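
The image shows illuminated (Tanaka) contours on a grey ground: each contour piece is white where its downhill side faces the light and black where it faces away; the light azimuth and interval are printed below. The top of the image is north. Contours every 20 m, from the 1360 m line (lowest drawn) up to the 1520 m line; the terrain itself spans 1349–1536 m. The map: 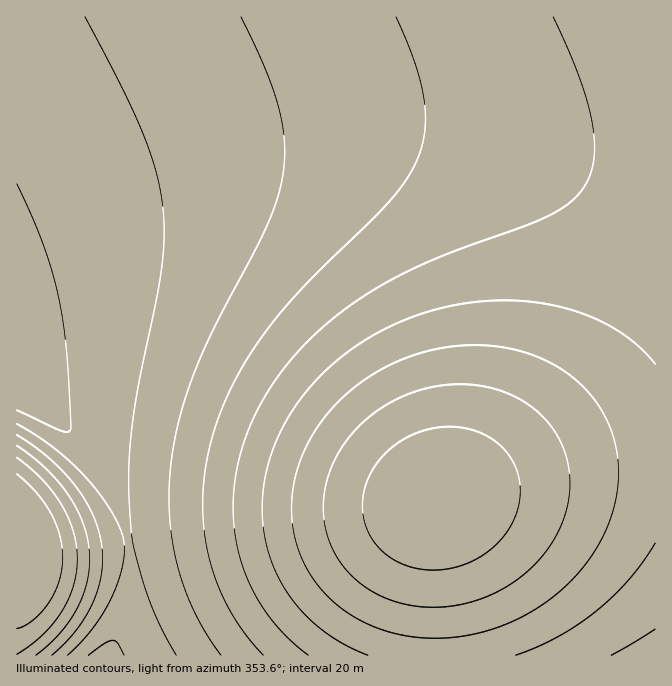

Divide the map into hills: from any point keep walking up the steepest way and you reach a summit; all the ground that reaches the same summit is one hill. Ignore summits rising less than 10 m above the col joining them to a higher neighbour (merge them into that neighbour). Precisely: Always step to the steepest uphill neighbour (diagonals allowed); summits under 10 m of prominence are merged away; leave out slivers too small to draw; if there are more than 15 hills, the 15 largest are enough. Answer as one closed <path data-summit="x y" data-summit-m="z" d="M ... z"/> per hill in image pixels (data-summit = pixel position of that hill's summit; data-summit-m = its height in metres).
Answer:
<path data-summit="438 500" data-summit-m="1536" d="M655 16l-639 1 0 375 36 22 29 28 23 31 14 27 11 44 2 34-7 40-16 38 548-1z"/><path data-summit="38 537" data-summit-m="1473" d="M18 393l-2 0 0 262 91 1 11-19 6-19 7-40-2-34-11-44-14-27-23-31-29-28z"/>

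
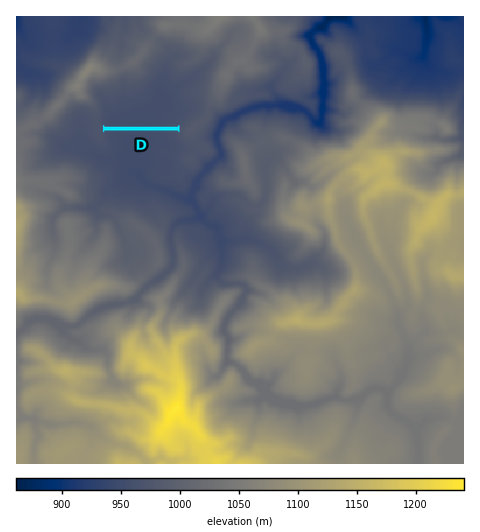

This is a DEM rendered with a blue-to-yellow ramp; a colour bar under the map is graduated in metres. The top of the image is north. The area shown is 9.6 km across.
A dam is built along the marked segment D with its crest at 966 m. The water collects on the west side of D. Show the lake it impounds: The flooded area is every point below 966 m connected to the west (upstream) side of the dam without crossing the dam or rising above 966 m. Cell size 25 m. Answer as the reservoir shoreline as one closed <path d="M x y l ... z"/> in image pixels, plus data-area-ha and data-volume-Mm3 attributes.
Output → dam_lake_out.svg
<path d="M166 71l-5 1-10 10-5 9-7 4-12 4-7-1-7 7-8-3-1 6 0 18 72 1 13-16 0-3-8-10 0-8 5-8-13 0-3-2-4-9z" data-area-ha="136" data-volume-Mm3="6.62"/>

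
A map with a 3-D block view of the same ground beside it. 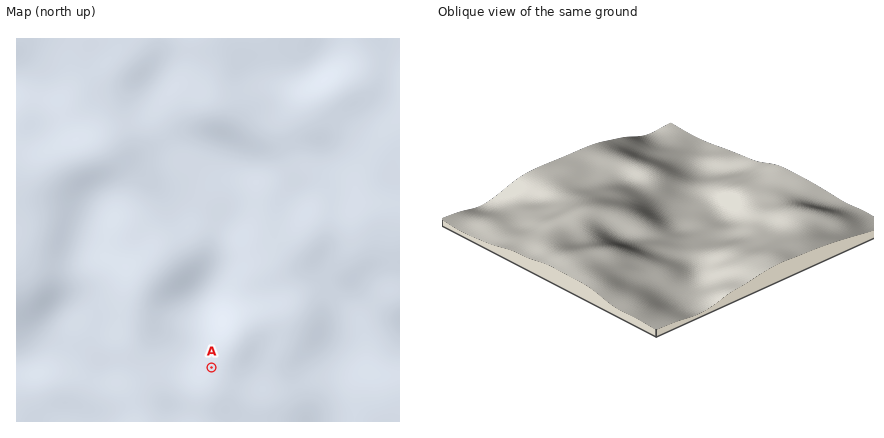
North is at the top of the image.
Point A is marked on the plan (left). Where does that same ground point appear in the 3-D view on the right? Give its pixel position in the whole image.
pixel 582 249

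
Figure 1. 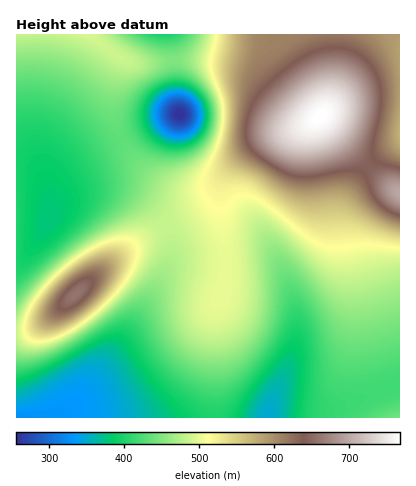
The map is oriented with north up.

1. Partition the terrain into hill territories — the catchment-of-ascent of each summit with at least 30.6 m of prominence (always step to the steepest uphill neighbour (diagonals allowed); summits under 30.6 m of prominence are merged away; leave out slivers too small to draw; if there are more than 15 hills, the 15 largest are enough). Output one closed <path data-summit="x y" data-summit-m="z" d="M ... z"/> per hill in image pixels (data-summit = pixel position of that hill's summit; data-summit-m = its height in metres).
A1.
<path data-summit="320 116" data-summit-m="767" d="M400 34l-230 0 3 18 2 40 4 20-1 3-54 21-54 30-15 14-3 6-2 14-4-18-6-10-10-7-14-1 0 91 8-1 11-10 15-26 2-14 0 7 6-8 12-7 32-7 20 2 24 12 18 19 7 18-2 22-19 36-47 70-24 32-19 18 340 0 0-33-24 7-46 18-14 1-26-4-14 0-6 3 21-52 7-24 10-8 24-12 11-14 3-12 0-24-5-32 0-16 4-16 20-30 15-15 20-13z"/><path data-summit="76 294" data-summit-m="659" d="M108 189l-22 2-24 9-8 8-8 18-14 22-8 6-8 2 0 162 44 0 19-18 53-74 35-60 4-12 0-14-3-10-9-14-21-19-16-6z"/><path data-summit="88 34" data-summit-m="492" d="M168 34l-152 0 0 128 14 3 10 7 6 10 4 18 2-14 3-6 15-14 54-30 55-22-4-22-2-40z"/><path data-summit="400 192" data-summit-m="698" d="M400 143l-20 12-15 15-20 30-4 16 0 16 5 32 0 24-3 12-11 14-24 12-10 8-7 24-20 46-1 6 6-3 40 4 14-1 70-26z"/>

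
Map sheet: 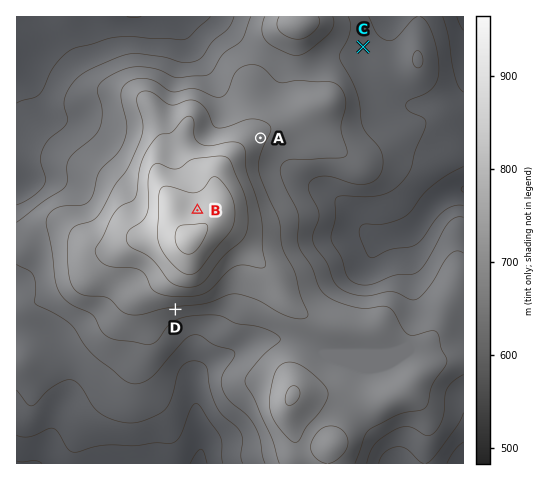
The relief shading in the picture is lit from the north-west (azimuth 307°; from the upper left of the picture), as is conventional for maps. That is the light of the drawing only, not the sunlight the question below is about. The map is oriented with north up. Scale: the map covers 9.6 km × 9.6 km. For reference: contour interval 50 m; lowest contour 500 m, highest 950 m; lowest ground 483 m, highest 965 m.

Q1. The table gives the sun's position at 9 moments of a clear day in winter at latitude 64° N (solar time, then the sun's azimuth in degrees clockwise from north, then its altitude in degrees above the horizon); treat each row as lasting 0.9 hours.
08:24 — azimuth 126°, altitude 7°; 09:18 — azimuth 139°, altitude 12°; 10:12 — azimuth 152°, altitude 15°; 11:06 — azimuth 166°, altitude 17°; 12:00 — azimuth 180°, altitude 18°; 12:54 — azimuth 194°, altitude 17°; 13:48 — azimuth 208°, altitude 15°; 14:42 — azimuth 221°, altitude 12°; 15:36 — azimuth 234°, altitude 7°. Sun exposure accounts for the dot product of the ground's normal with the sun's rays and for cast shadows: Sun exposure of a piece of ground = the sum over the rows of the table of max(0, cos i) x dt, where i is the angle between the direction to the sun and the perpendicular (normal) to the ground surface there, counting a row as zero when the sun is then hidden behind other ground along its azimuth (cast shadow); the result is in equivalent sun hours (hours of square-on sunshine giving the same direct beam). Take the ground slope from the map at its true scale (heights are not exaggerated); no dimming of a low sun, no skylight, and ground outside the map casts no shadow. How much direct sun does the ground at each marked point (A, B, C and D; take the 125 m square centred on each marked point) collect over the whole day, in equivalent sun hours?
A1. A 1.9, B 1.4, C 1.8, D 3.1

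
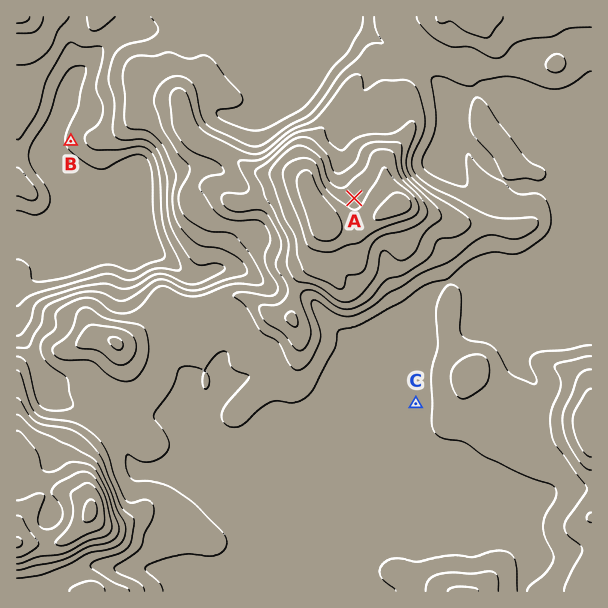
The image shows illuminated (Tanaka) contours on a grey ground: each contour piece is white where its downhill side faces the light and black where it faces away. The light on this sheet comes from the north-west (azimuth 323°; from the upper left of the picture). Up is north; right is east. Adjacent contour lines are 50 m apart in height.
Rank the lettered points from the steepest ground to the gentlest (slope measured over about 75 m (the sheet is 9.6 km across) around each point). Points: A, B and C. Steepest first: B A C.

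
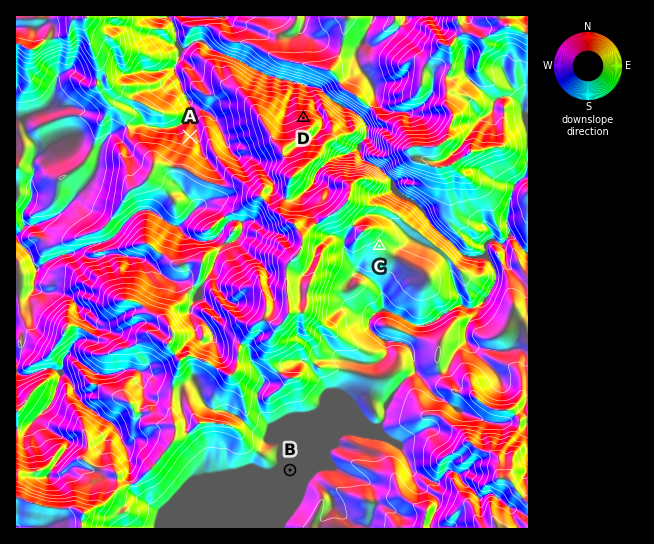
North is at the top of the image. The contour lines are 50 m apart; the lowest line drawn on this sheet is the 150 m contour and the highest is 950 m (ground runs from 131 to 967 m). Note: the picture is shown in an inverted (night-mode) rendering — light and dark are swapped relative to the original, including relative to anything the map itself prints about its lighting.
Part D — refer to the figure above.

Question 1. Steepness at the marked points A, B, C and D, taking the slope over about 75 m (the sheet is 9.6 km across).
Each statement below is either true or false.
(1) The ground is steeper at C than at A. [false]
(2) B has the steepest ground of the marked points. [false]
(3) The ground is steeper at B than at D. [false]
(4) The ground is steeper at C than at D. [false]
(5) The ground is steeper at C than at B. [true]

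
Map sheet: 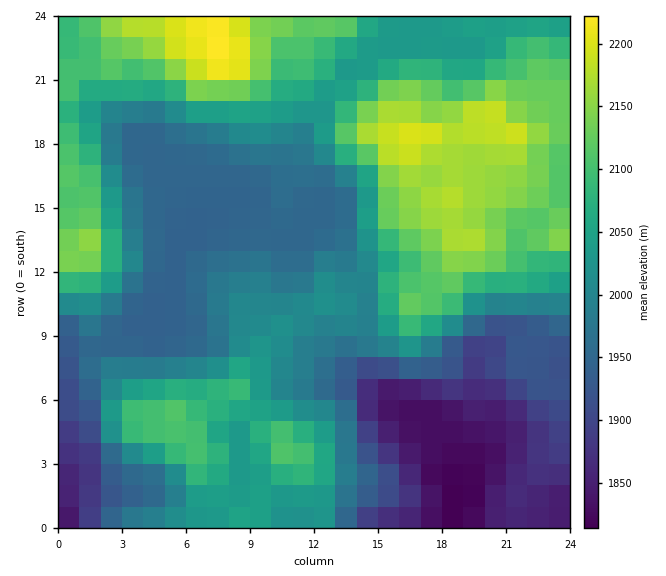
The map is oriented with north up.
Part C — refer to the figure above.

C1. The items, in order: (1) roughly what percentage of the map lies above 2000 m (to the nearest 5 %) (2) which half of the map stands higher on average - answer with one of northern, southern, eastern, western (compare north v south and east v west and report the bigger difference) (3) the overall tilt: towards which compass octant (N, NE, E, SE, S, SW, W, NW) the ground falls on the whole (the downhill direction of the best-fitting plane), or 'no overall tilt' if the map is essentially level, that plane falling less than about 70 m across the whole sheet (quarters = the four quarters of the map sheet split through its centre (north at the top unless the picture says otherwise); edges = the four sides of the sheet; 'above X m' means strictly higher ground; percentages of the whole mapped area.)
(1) Roughly 55 % of the ground is higher than 2000 m.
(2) Taken as a whole, the northern half is higher than the southern.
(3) Overall the map slopes down towards the south.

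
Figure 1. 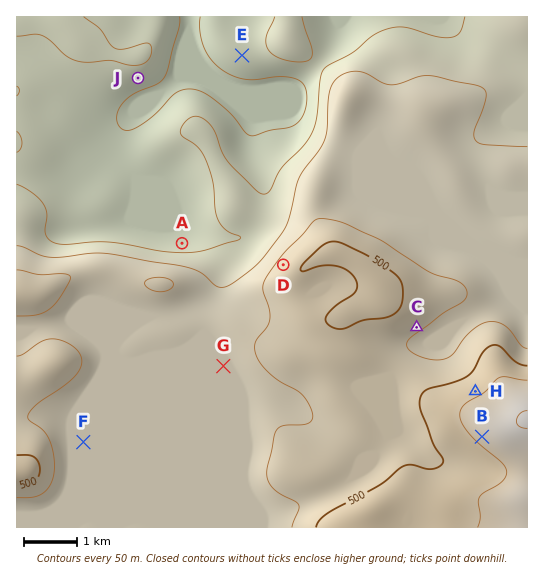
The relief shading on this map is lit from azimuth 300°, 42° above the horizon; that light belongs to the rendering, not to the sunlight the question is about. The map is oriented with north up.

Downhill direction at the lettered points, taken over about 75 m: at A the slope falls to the N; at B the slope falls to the SW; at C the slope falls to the SE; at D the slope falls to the NW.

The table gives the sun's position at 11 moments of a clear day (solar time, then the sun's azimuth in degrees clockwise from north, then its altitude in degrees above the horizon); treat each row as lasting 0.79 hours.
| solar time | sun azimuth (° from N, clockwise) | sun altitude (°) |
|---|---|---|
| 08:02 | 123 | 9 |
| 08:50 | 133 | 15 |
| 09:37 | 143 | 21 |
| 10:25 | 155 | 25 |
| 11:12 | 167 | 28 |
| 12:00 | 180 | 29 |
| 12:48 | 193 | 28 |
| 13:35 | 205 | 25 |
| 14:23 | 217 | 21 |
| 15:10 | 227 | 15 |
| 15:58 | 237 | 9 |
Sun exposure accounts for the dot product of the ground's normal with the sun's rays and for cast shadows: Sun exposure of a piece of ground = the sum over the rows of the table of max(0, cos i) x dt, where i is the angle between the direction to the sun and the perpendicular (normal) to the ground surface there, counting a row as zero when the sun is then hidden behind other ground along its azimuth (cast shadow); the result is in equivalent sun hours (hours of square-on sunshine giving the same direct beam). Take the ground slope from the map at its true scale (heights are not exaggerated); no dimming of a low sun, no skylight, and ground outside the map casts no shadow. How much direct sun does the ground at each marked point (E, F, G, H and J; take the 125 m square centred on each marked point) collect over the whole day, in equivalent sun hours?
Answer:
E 3.1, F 3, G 3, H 2.4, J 3.7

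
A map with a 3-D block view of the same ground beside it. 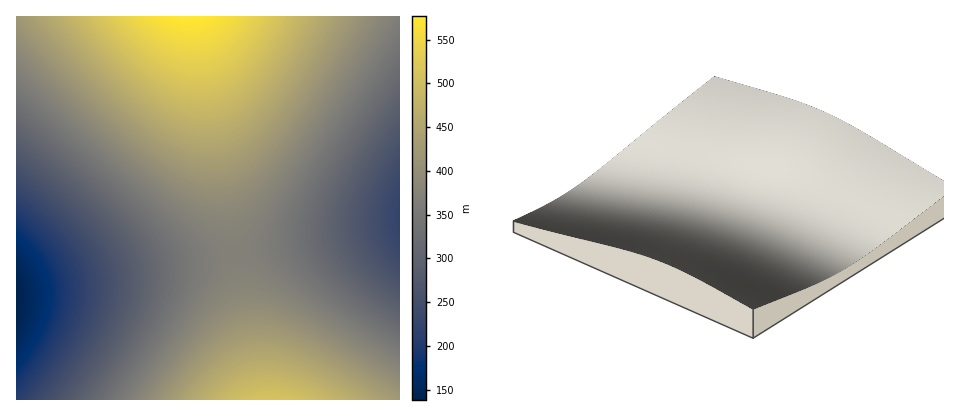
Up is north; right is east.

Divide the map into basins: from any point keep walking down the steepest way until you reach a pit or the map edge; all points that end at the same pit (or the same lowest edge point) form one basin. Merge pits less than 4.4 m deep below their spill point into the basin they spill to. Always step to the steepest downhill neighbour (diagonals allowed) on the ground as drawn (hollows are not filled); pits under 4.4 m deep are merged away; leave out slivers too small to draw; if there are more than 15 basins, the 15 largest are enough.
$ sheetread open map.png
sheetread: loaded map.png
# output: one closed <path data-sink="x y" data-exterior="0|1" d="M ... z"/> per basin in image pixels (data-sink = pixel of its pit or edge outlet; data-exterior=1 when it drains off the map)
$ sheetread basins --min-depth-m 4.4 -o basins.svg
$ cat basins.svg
<path data-sink="16 300" data-exterior="1" d="M194 16l-178 0 0 384 244 0z"/><path data-sink="400 216" data-exterior="1" d="M400 16l-205 0 65 384 140 0z"/>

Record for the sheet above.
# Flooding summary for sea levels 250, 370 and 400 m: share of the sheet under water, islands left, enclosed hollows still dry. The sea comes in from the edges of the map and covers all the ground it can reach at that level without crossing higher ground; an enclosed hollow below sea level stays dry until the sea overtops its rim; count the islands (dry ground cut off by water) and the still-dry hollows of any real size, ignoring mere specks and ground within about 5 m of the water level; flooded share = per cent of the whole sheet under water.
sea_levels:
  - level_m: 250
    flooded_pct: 11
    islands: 0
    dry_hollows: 0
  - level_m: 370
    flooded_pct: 49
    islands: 0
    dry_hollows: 0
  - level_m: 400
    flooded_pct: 63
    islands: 0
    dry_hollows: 0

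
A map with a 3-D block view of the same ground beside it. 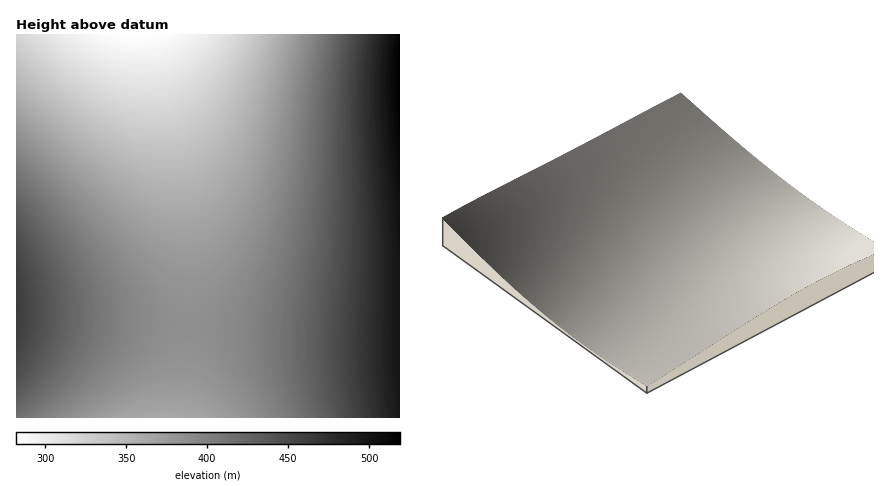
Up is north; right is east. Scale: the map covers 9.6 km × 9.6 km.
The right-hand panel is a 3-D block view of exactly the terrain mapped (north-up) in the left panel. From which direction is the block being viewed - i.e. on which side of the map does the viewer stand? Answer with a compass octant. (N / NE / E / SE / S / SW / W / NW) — NW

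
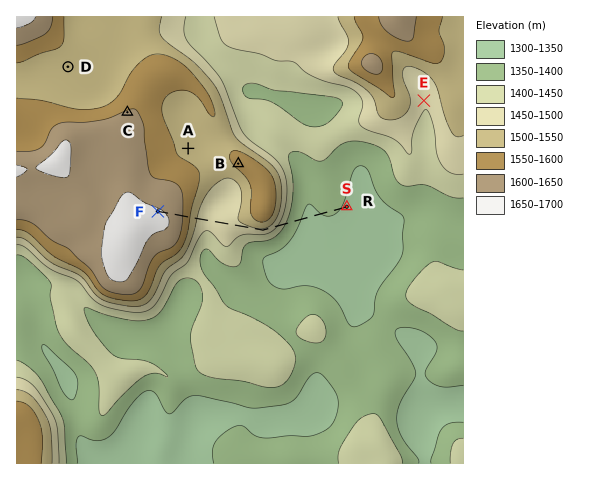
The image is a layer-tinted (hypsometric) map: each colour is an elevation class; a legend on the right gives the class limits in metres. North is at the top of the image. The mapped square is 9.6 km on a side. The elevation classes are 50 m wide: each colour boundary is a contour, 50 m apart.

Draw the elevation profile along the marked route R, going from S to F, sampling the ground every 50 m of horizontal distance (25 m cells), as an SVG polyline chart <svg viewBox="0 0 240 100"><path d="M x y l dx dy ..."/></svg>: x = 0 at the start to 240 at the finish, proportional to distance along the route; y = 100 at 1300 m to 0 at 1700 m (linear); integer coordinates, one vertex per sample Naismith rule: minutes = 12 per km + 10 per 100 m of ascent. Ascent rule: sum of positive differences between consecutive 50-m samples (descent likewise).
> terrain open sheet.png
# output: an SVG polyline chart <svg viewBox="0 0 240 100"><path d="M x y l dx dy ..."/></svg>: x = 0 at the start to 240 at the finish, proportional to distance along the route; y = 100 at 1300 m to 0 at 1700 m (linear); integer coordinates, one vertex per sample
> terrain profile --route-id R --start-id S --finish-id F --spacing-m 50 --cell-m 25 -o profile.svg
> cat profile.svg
<svg viewBox="0 0 240 100"><path d="M0 88l3 0 3 0 3-1 3 0 2 0 3 0 3 0 3 0 3 0 3 0 3 0 3 1 3 0 2 0 3 0 3 0 3 0 3 0 3 0 3 0 3-1 3-1 2-1 3-2 3-2 3-2 3-3 3-3 3-4 3-4 3-3 2-3 3-3 3-2 3-1 3-1 3 1 3-1 3-1 3 0 2 0 3 1 3 0 3 0 3 0 3 1 3 0 3-1 3 0 2 0 3 0 3 0 3 0 3 1 3 1 3 0 3 2 3 1 2 1 3 0 3 1 3-1 3-1 3-1 3-3 3-3 3-4 2-4 3-4 3-5 3-4 3-3 3-3 3-3 3-2 3-2 2-1 3-1 3-1 3-1 3 0 3 0 3-1"/></svg>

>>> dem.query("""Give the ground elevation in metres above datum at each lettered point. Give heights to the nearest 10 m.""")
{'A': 1530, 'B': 1570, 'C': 1600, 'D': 1530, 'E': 1460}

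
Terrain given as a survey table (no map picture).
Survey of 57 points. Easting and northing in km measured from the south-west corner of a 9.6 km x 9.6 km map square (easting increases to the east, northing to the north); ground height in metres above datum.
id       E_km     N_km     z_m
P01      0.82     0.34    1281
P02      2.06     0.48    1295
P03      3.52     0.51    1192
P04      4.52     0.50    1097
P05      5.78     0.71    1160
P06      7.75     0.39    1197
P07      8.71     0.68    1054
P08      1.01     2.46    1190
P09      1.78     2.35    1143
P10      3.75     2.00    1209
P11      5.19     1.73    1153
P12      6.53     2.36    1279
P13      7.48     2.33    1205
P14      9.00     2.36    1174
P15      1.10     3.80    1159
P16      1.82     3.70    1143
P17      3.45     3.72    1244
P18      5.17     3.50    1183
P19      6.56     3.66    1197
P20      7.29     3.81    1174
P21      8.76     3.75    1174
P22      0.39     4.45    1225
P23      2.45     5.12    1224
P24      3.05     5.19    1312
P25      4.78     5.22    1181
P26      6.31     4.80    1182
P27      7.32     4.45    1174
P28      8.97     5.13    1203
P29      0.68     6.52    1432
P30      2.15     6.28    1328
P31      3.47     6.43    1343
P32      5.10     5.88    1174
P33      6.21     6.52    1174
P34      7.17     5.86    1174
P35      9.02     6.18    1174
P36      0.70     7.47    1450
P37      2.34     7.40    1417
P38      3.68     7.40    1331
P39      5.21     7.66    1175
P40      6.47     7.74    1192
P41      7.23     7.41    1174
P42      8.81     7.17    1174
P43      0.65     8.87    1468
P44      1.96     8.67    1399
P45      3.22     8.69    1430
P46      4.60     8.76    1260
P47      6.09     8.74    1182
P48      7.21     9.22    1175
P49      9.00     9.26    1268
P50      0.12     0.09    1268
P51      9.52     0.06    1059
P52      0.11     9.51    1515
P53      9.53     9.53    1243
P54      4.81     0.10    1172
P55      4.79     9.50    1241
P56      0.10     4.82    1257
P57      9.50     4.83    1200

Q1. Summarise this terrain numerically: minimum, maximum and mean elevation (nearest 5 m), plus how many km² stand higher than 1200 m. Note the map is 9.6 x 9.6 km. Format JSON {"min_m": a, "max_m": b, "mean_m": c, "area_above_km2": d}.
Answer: {"min_m": 1045, "max_m": 1530, "mean_m": 1230, "area_above_km2": 43.6}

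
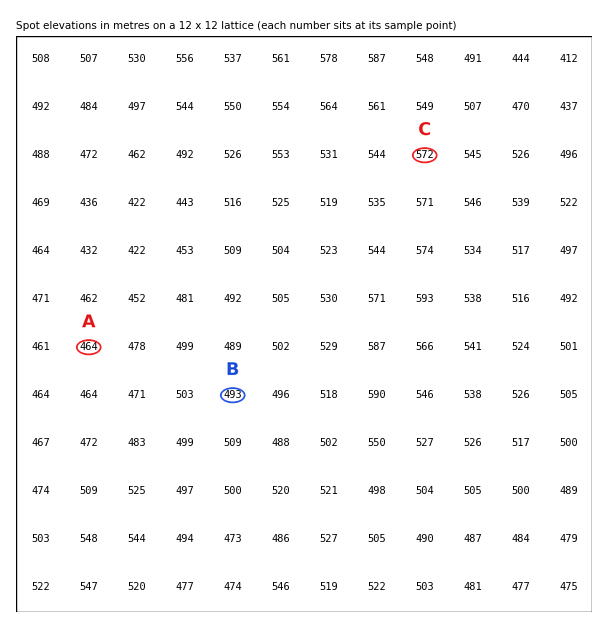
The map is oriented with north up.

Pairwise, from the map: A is below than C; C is above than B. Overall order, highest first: C B A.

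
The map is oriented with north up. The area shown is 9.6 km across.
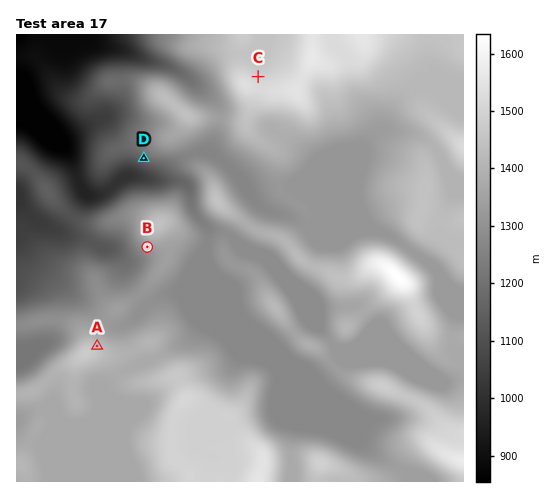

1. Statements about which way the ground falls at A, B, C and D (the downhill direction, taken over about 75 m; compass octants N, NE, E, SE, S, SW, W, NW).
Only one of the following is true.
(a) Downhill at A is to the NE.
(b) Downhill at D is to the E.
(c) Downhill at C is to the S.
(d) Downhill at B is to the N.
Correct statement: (a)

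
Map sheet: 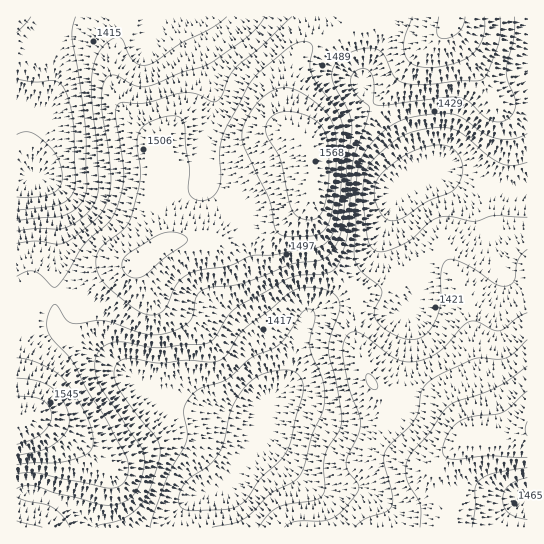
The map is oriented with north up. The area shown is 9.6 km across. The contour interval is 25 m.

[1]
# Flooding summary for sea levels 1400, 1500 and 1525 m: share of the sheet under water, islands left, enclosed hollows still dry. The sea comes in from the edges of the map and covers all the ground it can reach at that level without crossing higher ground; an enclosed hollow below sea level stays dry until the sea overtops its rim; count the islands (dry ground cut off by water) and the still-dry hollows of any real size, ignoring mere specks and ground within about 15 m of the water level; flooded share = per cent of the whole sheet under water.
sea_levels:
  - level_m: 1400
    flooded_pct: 18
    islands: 0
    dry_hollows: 0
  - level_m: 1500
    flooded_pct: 79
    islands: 1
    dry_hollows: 0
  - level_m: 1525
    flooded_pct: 93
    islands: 1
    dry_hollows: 0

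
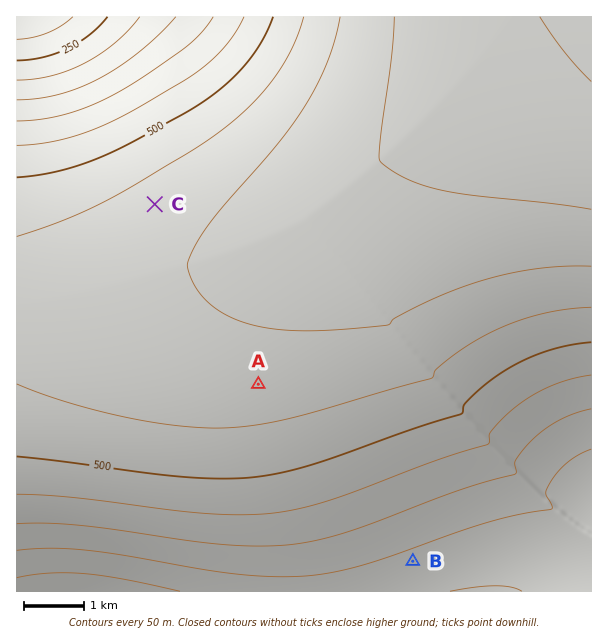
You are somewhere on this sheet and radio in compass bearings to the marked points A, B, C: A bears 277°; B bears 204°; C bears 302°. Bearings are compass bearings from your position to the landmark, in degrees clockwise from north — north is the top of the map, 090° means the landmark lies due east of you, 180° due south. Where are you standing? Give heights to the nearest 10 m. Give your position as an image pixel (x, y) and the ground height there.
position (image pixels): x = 481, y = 410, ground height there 480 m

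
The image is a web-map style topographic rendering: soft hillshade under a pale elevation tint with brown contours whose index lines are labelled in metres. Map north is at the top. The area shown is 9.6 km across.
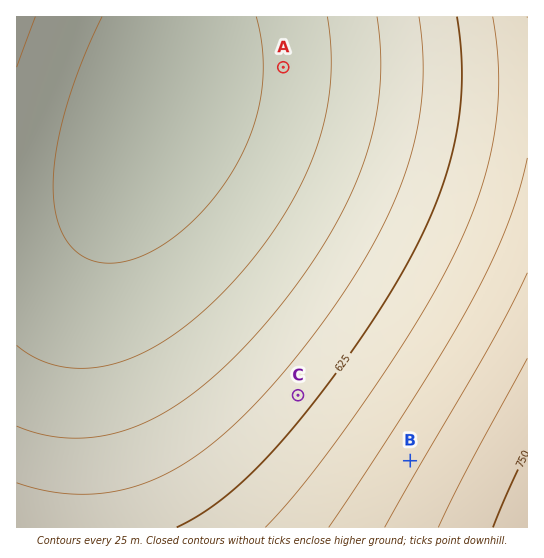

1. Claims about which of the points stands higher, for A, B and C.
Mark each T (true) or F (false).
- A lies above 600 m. F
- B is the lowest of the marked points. F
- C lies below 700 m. T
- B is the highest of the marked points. T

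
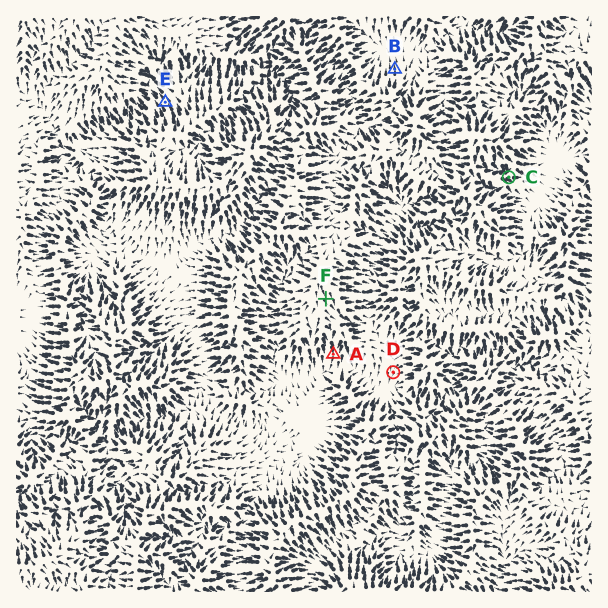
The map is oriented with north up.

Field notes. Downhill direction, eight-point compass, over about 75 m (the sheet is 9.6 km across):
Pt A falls S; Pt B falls N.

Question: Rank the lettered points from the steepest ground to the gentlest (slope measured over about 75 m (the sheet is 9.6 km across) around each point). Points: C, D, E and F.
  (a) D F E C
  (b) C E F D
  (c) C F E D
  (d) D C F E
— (b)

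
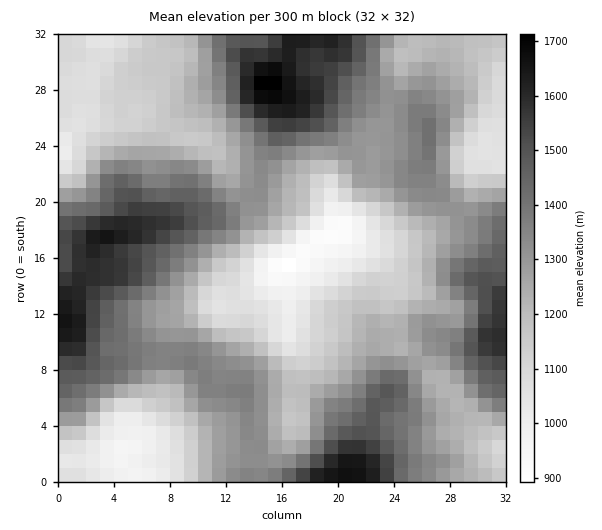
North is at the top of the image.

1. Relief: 880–1730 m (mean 1280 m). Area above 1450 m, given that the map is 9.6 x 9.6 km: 17.5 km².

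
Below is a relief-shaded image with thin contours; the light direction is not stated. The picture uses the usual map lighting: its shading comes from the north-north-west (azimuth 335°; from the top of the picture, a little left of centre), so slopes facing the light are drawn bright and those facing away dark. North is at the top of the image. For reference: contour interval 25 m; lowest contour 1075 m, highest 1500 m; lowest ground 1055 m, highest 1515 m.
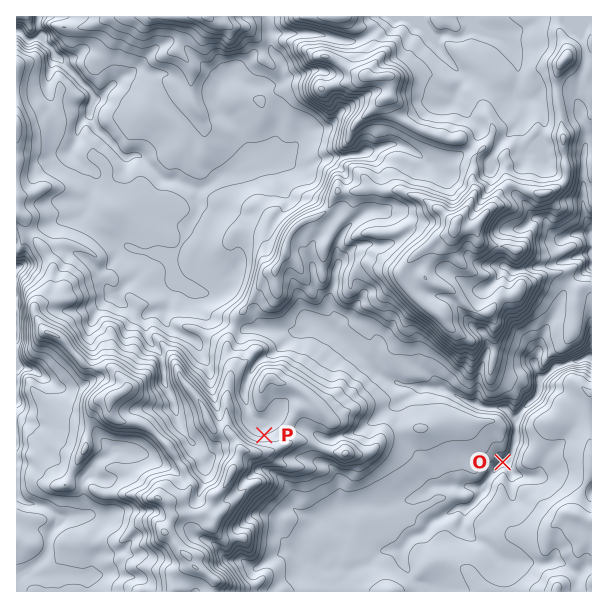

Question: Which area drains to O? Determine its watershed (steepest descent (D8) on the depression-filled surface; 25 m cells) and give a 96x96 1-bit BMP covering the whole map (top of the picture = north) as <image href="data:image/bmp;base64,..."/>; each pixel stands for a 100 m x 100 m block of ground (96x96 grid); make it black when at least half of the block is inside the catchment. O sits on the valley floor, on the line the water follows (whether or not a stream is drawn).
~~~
<image width="96" height="96" href="data:image/bmp;base64,Qk2+BAAAAAAAAD4AAAAoAAAAYAAAAGAAAAABAAEAAAAAAIAEAAATCwAAEwsAAAIAAAAAAAAA////AAAAAAAAAAAAf/////////8AAAAAf/////////8AAAAA//////////8AAAAB//////////8AAAAH//////////8AAAAH//////////8AAAAP//////////8AAAAf//////////8AAAA///////////8AAAB///////////8AAAB/////////4H8AAAA/////////wD8AAAA/////////wBwAAAAA////////gAAAAAAAf///////gAAAAAAAf///////gAAAAAAAP///////gAAAAAAAH///////gAAAAAAAH///////gAAAAAAAD///////gAAAAAAAD///////gAAAAAAAB///////gAAAAAAAB///////AAAAAAAABj/4H//+AAAAAAAAAAfAD//8AAAAAAAAAAAAB//4AAAAAAAAAAAAA//wAAAAAAAAAAAAAAfgAAAAAAAAAAAAAACAAAAAAAAAAAAAAAAAAAAAAAAAAAAAAAAAAAAAAAAAAAAAAAAAAAAAAAAAAAAAAAAAAAAAAAAAAAAAAAAAAAAAAAAAAAAAAAAAAAAAAAAAAAAAAAAAAAAAAAAAAAAAAAAAAAAAAAAAAAAAAAAAAAAAAAAAAAAAAAAAAAAAAAAAAAAAAAAAAAAAAAAAAAAAAAAAAAAAAAAAAAAAAAAAAAAAAAAAAAAAAAAAAAAAAAAAAAAAAAAAAAAAAAAAAAAAAAAAAAAAAAAAAAAAAAAAAAAAAAAAAAAAAAAAAAAAAAAAAAAAAAAAAAAAAAAAAAAAAAAAAAAAAAAAAAAAAAAAAAAAAAAAAAAAAAAAAAAAAAAAAAAAAAAAAAAAAAAAAAAAAAAAAAAAAAAAAAAAAAAAAAAAAAAAAAAAAAAAAAAAAAAAAAAAAAAAAAAAAAAAAAAAAAAAAAAAAAAAAAAAAAAAAAAAAAAAAAAAAAAAAAAAAAAAAAAAAAAAAAAAAAAAAAAAAAAAAAAAAAAAAAAAAAAAAAAAAAAAAAAAAAAAAAAAAAAAAAAAAAAAAAAAAAAAAAAAAAAAAAAAAAAAAAAAAAAAAAAAAAAAAAAAAAAAAAAAAAAAAAAAAAAAAAAAAAAAAAAAAAAAAAAAAAAAAAAAAAAAAAAAAAAAAAAAAAAAAAAAAAAAAAAAAAAAAAAAAAAAAAAAAAAAAAAAAAAAAAAAAAAAAAAAAAAAAAAAAAAAAAAAAAAAAAAAAAAAAAAAAAAAAAAAAAAAAAAAAAAAAAAAAAAAAAAAAAAAAAAAAAAAAAAAAAAAAAAAAAAAAAAAAAAAAAAAAAAAAAAAAAAAAAAAAAAAAAAAAAAAAAAAAAAAAAAAAAAAAAAAAAAAAAAAAAAAAAAAAAAAAAAAAAAAAAAAAAAAAAAAAAAAAAAAAAAAAAAAAAAAAAAAAAAAAAAAAAAAAAAAAAAAAAAAAAAAAAAAAAAAAAAAAAAAAAAAAAAAAAAAAAAAAAAAAAAAAAAAAAAAAAAAAAAAAAAAAAAAAAAAAAAAAAAAAAAAAAAAAAAAAAAAAAAAAAAAAAAAAAA="/>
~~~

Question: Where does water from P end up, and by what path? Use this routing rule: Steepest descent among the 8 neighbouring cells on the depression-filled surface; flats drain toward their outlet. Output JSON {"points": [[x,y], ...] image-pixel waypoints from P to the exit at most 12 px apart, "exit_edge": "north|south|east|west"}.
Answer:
{"points": [[264, 435], [260, 425], [249, 413], [246, 401], [245, 389], [249, 377], [255, 365], [267, 356], [279, 347], [291, 335], [303, 330], [315, 324], [327, 330], [339, 336], [351, 347], [363, 359], [375, 371], [387, 378], [399, 384], [411, 386], [423, 387], [435, 387], [447, 392], [459, 398], [471, 402], [483, 407], [495, 408], [506, 410], [518, 414], [530, 402], [537, 390], [543, 378], [555, 369], [567, 363], [579, 360], [591, 359]], "exit_edge": "east"}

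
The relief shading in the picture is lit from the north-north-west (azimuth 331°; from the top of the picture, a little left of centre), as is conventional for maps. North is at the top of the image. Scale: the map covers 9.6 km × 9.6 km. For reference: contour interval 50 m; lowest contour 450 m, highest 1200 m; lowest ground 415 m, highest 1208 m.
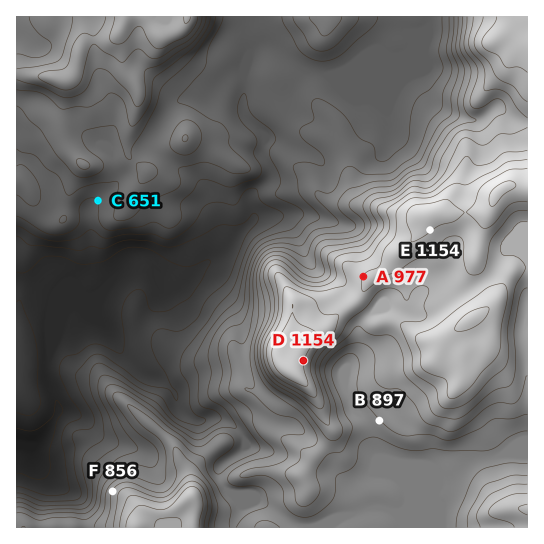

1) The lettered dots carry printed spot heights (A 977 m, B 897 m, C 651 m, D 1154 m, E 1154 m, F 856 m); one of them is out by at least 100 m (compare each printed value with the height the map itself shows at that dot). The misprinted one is A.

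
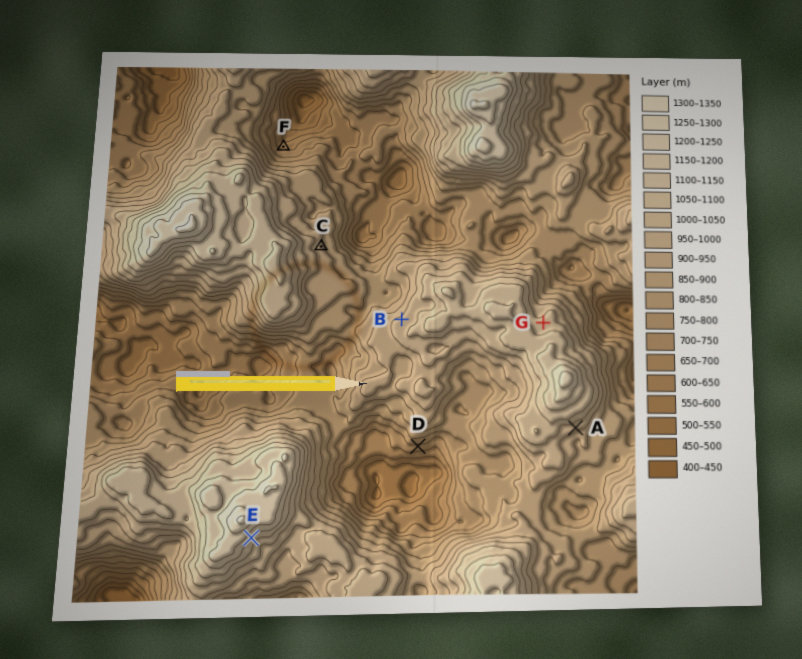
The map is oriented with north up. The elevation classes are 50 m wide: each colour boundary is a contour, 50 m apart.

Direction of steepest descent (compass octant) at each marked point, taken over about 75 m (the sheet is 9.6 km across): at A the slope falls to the SE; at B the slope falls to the NW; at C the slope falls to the E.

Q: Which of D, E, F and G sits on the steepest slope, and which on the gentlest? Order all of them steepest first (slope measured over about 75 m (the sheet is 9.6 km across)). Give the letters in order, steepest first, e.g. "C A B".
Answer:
E D F G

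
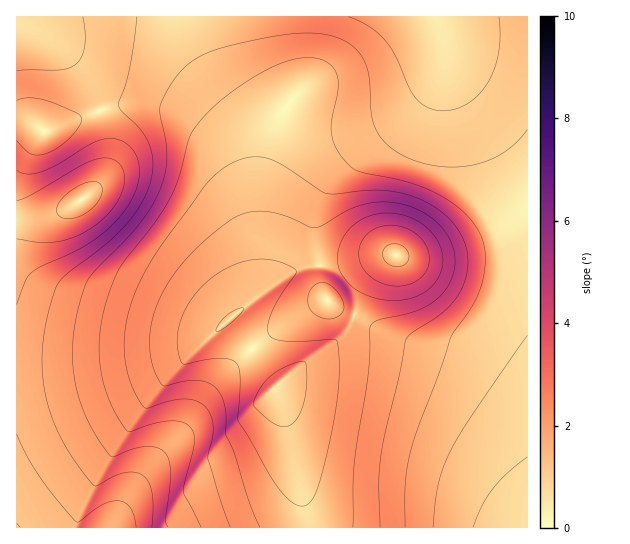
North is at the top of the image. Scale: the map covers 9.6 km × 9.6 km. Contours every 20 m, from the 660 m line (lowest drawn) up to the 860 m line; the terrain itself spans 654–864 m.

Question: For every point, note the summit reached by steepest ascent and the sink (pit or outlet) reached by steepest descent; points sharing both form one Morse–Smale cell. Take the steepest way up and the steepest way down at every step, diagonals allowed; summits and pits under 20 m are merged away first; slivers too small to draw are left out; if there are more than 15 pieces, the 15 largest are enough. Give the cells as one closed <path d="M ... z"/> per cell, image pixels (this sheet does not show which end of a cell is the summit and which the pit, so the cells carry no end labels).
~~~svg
<path d="M145 103l-27 2-18 6 7 28 0 24-6 16-14 17-13 9-21 10-37 4 0 148 30 1 52-4 95-15 8-4 28-24 50 63 31-25 27-18 12-14 4-12-12-4-16-13-5-13-2-20-13 2-11 4-41 28 4-6-2-51-15-59-12-26-23-26-18-14-17-9z"/><path d="M229 321l-28 24-8 4-95 15-81 4-1 159 290 1-1-18-16-77-14-44 4-6z"/><path d="M355 316l-8 15-10 10-38 26-24 22 14 44 16 77 2 17 220 1 1-125-18-18-25-17-26-12-69-20z"/><path d="M527 16l-94 1 4 6 4 16 0 20-2 12-11 22-27 28-50 36-19 20-13 22-4 15-2 19 6 32 15 0 48-10 33 1 16-3 39-12 43-20 15-3z"/><path d="M433 16l-232 1 2 16 8 24 14 26 31 40 4 12-3 38 0 46 4 34-2 43 35-25 25-6-6-39 3-19 9-21 26-29 50-36 27-28 11-22 2-12-1-26z"/><path d="M527 219l-14 2-30 15-41 15-27 5-22 0-17 15-13 19-8 25 35 21 69 20 26 12 25 17 17 18z"/><path d="M201 16l-184 0-1 9 31 14 25 20 15 20 14 32 17-6 23-2 21 2 25 12 34 30 18 32 13 51 5 35 0 32 3-7 1-20-4-51 3-84-4-12-31-40-14-26-8-24z"/><path d="M99 111l-54 21-18-11-11 0 1 98 16 0 24-6 17-8 22-18 7-10 4-14 0-24z"/><path d="M19 25l-3 1 0 93 11 2 18 11 54-21-12-32-15-20-25-20z"/><path d="M394 255l-21 1-39 9-15 0 0 13 6 20 16 13 13 5 9-26 13-19z"/>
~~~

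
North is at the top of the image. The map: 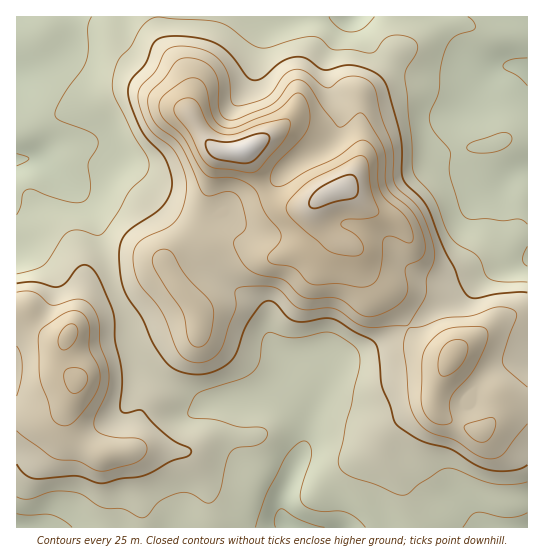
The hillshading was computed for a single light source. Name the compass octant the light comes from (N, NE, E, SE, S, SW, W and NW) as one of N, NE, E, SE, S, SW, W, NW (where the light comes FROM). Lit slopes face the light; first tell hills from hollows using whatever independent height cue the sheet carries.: NW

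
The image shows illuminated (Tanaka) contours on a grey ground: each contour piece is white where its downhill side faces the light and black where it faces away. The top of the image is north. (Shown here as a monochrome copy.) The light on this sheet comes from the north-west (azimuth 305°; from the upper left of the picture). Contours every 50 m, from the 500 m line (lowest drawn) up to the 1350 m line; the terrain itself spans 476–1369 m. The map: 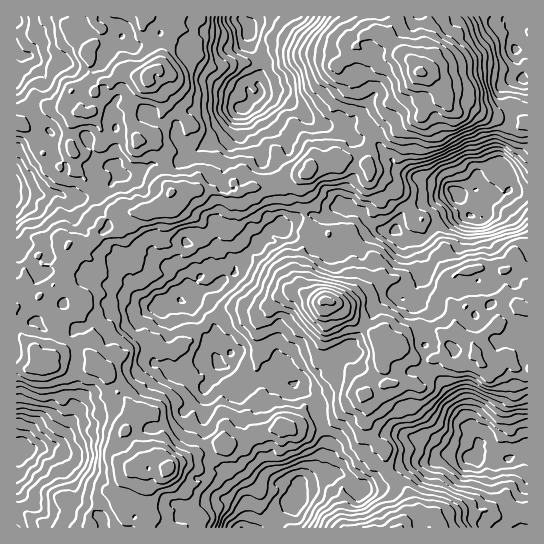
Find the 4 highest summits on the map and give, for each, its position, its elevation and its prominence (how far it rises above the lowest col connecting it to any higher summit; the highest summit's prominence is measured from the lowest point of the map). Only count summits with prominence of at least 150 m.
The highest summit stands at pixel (419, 71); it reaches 1369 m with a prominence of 893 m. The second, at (323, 301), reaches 1310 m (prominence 431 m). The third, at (170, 467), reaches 1228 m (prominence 266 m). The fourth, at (147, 77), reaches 1177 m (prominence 208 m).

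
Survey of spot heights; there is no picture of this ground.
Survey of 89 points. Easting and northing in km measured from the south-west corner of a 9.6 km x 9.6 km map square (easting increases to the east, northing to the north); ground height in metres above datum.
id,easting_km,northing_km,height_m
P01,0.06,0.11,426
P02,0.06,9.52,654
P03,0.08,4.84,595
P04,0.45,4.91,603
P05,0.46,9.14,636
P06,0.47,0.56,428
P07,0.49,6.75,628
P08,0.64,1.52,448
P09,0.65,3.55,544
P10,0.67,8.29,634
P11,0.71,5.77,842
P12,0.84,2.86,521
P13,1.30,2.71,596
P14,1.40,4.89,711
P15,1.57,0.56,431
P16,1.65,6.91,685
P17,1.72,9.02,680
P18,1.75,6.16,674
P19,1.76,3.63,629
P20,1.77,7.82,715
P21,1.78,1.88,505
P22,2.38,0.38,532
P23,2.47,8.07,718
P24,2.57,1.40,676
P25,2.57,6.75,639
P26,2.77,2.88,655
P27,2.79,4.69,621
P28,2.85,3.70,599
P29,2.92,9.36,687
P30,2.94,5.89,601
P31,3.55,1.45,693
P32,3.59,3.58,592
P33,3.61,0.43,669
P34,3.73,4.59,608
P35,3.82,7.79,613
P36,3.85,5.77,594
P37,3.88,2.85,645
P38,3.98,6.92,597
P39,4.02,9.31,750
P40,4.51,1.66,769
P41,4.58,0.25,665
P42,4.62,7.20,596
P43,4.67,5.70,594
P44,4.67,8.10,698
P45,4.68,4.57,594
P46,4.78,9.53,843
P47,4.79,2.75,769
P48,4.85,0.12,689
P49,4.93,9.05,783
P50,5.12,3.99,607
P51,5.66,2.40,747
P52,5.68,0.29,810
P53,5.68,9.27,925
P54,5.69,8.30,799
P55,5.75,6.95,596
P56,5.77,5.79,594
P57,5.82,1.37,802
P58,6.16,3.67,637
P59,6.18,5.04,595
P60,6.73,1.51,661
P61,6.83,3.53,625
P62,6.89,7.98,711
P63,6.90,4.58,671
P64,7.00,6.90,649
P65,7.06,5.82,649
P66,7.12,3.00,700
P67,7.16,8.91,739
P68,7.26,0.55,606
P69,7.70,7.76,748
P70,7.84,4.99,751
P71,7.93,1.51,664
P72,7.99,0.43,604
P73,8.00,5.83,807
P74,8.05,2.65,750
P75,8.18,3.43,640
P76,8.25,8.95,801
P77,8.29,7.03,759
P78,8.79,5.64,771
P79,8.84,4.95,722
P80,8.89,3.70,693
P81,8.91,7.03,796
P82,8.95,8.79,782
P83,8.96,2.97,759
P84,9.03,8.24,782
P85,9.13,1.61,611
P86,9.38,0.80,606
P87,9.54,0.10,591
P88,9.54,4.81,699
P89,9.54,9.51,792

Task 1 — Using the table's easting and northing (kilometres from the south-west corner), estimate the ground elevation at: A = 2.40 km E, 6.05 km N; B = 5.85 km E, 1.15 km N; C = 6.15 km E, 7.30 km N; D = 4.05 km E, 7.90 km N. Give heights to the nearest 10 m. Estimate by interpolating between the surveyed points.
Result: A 620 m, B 810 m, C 610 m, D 620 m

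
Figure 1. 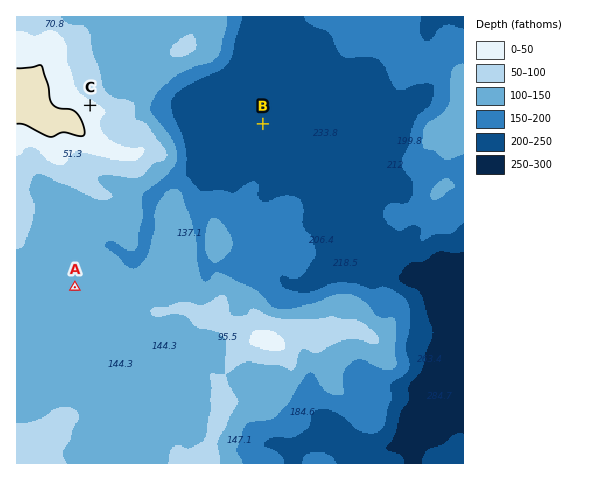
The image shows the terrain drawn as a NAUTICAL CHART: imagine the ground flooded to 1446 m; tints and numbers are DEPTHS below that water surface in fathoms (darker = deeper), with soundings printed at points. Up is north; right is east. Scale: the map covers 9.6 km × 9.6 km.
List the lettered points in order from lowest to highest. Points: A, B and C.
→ B A C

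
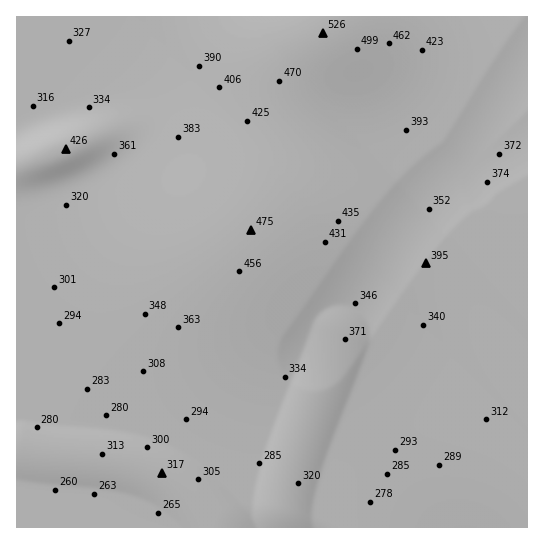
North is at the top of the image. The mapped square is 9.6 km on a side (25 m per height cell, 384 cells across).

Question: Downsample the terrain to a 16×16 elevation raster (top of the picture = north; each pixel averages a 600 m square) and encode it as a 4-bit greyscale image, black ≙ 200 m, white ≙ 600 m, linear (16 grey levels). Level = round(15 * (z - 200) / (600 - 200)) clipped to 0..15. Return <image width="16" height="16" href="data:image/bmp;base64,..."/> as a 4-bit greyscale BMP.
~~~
<image width="16" height="16" href="data:image/bmp;base64,Qk32AAAAAAAAAHYAAAAoAAAAEAAAABAAAAABAAQAAAAAAIAAAAATCwAAEwsAABAAAAAAAAAAAAAAABEREQAiIiIAMzMzAERERABVVVUAZmZmAHd3dwCIiIgAmZmZAKqqqgC7u7sAzMzMAN3d3QDu7u4A////ACIiNENDMzIjMzREM1MzMzNEREMzVDNERDMzNERVRERFMzREVVZURFYzRFVmZmVVZjRFZ3h2ZVZmRFZ4mZhmd2ZEVnmqqXd3Z0RWiaqpmGZ3VVZ5mpmYZnd4ZniZmYd2Z1Z2Z4mZh3d3RVVmiamYh3dVVWeKu7qId1VVZ5q8yph3"/>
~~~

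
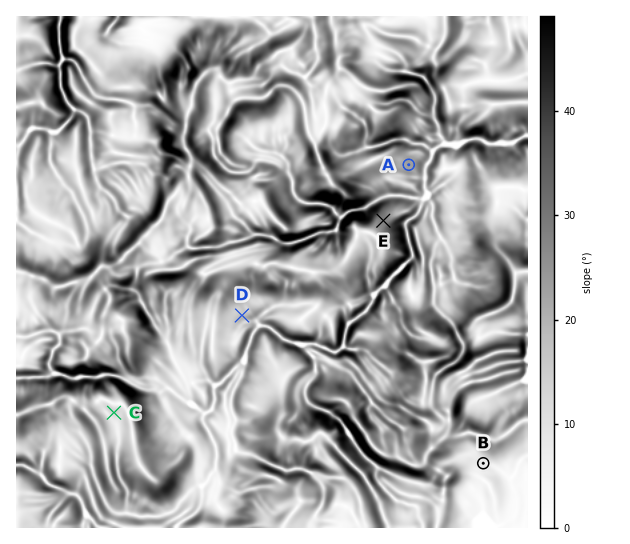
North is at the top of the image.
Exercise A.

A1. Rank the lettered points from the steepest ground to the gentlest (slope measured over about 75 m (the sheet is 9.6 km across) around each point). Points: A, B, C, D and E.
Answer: E A D C B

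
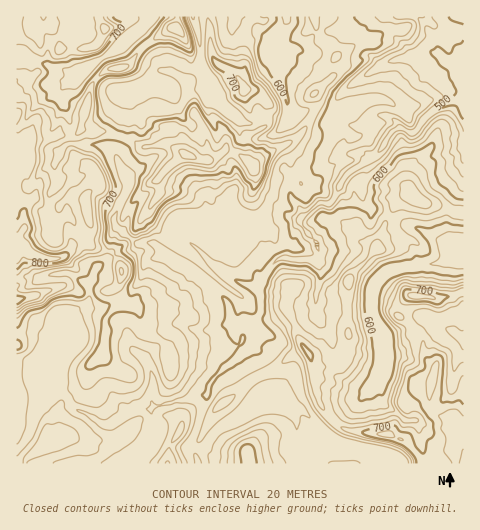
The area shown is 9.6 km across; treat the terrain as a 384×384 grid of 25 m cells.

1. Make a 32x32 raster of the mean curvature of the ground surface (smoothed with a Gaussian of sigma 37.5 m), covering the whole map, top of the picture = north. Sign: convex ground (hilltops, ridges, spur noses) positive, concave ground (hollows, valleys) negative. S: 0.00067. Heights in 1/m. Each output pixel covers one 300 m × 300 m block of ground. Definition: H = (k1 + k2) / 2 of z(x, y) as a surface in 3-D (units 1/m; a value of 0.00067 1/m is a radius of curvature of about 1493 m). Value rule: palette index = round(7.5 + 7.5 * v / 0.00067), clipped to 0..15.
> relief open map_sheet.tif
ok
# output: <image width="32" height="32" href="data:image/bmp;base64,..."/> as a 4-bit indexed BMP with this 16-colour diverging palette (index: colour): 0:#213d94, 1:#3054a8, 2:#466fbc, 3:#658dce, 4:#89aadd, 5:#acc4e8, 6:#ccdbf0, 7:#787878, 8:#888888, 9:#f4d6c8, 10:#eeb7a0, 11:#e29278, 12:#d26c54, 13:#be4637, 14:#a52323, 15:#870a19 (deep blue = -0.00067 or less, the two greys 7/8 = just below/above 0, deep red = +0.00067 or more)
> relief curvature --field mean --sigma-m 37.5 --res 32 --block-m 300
<image width="32" height="32" href="data:image/bmp;base64,Qk12AgAAAAAAAHYAAAAoAAAAIAAAACAAAAABAAQAAAAAAAACAAATCwAAEwsAABAAAAAAAAAAlD0hAKhUMAC8b0YAzo1lAN2qiQDoxKwA8NvMAHh4eACIiIgAyNb0AKC37gB4kuIAVGzSADdGvgAjI6UAGQqHAIhWZ2dmymZ42HdoiIdQuGlKuZmYhHk2eel3aWETf4h4hZmoSqVtWkRrmIVv//hlmYSZM5SFu7aVVXZm5EZUKqqIVqmGdVNS21d3T4RGL2tXiHaYaKOrZHimZ02GVjubZod2qHrCvIhHe5ZNeXY5upZVd222Y7mGdXZ6i3umRVvk5ndVtViZiHh4UvdapEiZZndnZsaJeFZ2lEmGXaQnxmdUNmmmiHe5h2WbdIpyn0Rm/SJkaLiJh2XRuYN6cqmr1mr+xso6h5ZsYcvCvWJ/655QAWY/V3dXhaOc1V+yNEZEr/8yP4Nkh3mJECF2ukVFVscIv5wVW3iZh7rydm65qmekSU0gxoaHZ5iYRoiXiGRVpVZvF68lVndohg+5s7VYbJlpm0J/dJh1l2mQCmSZvrlsGJvjdtplgah0zGV3mrZllmZpszv0RnTPJpmwt7qXZooovzVinK+U/xZ2ezOMmIWZM0I1vXy2i5nbd3ZmGpx1iorMu5Z3bFilCdd4qwgMl01np2RXuWmyN5GXZ3iFkve1grxHd1LzNKfxakqYq8cUh2ZPJ3d2gzr+VK9Smph5p6lnTUM2eMNMxCh35waYZnVGNDDv43VS+fFXd5rSJnd3e43vAdcj9WWid2WqeZVGd3xmVeEr36hVpkmodomppXmHpnfYgn8MZbuUp5d2Z5d4"/>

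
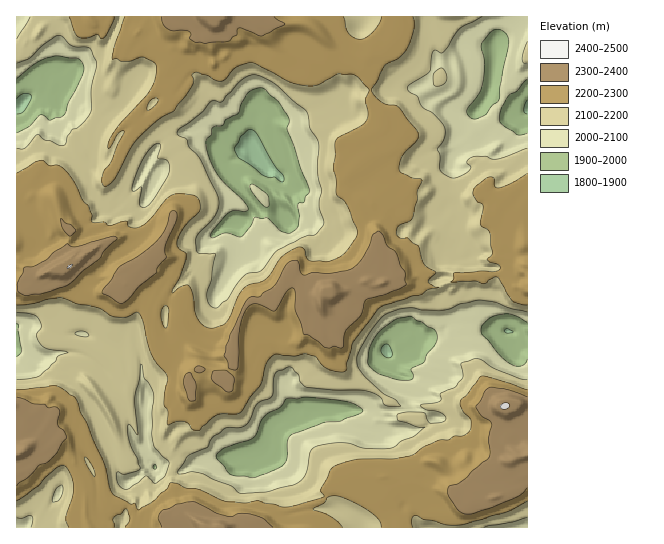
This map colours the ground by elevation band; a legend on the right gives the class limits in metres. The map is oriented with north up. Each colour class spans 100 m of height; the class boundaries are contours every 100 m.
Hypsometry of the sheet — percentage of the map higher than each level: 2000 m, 90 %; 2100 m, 72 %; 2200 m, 42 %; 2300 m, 10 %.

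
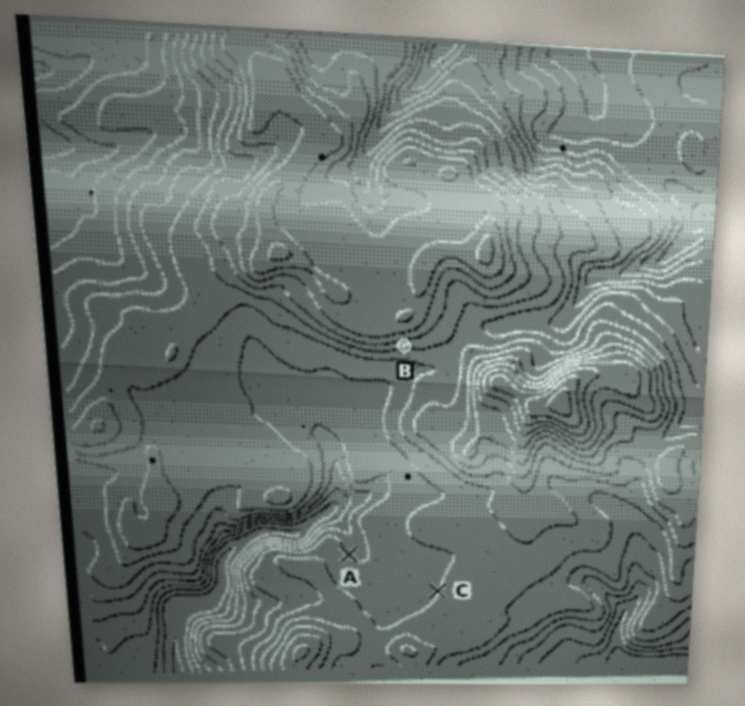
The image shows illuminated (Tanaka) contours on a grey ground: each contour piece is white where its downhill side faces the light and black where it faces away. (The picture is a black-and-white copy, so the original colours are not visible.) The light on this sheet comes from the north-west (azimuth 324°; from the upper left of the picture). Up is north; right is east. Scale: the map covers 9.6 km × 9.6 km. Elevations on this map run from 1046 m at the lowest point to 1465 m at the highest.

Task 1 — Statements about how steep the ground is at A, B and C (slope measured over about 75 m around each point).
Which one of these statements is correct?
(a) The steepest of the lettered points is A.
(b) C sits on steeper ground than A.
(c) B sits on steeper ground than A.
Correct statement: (c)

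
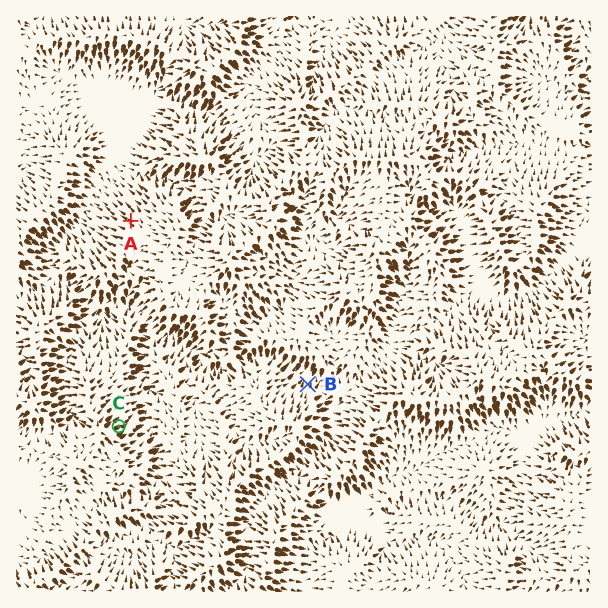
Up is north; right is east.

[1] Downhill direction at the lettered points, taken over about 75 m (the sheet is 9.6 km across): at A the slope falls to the NW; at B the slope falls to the N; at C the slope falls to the NE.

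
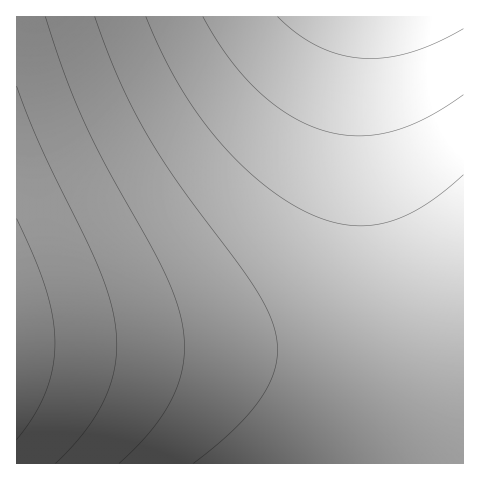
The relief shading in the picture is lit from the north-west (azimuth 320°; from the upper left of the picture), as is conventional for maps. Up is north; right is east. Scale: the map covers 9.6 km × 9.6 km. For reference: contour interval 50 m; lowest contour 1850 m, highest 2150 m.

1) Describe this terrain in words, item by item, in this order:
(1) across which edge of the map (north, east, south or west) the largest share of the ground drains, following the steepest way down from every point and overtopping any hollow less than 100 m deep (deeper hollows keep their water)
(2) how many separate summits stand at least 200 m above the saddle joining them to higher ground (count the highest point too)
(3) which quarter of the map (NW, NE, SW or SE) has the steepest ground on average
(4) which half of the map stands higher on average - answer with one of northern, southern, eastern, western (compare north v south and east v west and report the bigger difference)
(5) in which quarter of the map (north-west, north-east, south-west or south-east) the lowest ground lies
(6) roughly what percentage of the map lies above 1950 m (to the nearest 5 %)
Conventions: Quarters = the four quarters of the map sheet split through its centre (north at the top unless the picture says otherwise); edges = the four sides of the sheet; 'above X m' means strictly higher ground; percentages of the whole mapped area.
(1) Drainage is mainly to the north: more ground falls towards that edge than towards any other.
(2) There is 1 summit with 200 m or more of prominence.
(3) Slopes are steepest in the north-west quarter.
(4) On average the western half of the map is the higher ground.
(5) The lowest ground is in the north-east quarter.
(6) Ground above 1950 m makes up about 75 % of the sheet.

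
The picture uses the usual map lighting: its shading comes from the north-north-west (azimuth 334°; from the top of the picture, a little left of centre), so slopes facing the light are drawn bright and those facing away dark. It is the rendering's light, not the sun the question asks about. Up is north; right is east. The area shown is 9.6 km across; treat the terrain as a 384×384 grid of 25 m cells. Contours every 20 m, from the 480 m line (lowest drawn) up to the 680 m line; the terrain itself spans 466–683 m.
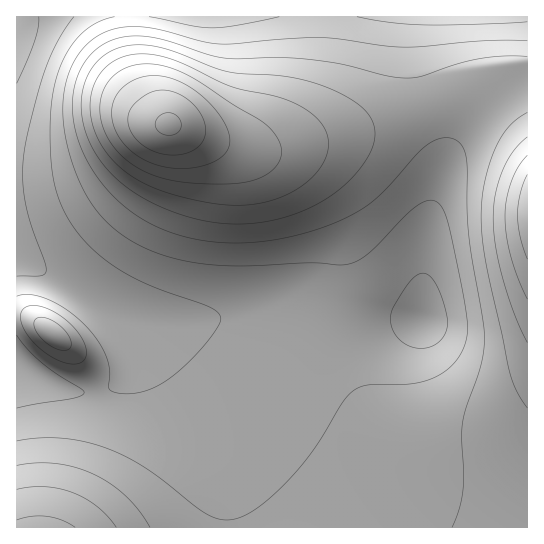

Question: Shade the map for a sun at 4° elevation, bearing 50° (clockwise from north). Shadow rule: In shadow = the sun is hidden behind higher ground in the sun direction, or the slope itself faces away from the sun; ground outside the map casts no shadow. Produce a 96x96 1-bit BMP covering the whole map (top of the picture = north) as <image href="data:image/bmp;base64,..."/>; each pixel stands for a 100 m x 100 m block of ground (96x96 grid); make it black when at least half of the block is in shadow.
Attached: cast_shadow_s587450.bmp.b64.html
<image width="96" height="96" href="data:image/bmp;base64,Qk2+BAAAAAAAAD4AAAAoAAAAYAAAAGAAAAABAAEAAAAAAIAEAAATCwAAEwsAAAIAAAAAAAAA////AAAAAAAAAAAAAAAAAAAAAAAAAAAAAAAAAAAAAAAAAAAAAAAAAAAAAAAAAAAAAAAAAAAAAAAAAAAAAAAAAAAAAAAAAAAAAAAAAAAAAAAAAAAAAAAAAAAAAAAAAAAAAAAAAAAAAAAAAAAAAAAAAAAAAAAAAAAAAAAAAAAAAAAAAAAAAAAAAAAAAAAAAAAAAAAAAAAAAAAAAAAAAAAAAAAAAAAAAAAAAAAAAAAAAAAAAAAAAAAAAAAAAAAAAAAAAAAAAAAAAAAAAAAAAAAAAAAAAAAAAAAAAAAAAAAAAAAAAAAAAAAAAAAAAAAAAAAAAAAAAAAAAAAAAAAAAAAAAAAAAAAAAAAAAAAAAAAAAAAAAAAAAAAAAAAAAAAAAAAAAAAAAAAAAAAAAAAAAAAAAAAAAAAAAAAAAAAAAAAAAAAAAAAAAAAAAAAAAAAAAAAAAAAAAAAAAAAAAAAAAAAAAAAAAAD/gAAAAAAAAAAAAAD/wAAAAAAAAAAAAAD/wAAAAAAAAAAAAAD/gAAAAAAAAAAAAAD/AAAAAAAAAAAAAAD+AAAAAAAAAAAAAAD8AAAAAAAAAAAAAAD4AAAAAAAAAAAAAADwAAAAAAAAAAAAAADAAAAAAAAAAAAAAACAAAAAAAAAAAAAAAAAAAAAAAAAAAAAAAAAAAAAAAAAAAAAAAAAAAAAAAAAAAAAAAAAAAAAAAAAAAAABgAAAAAAAAAAAAAAD4AAAAAAAAAAAAAAD+AAAAAAAAAAAAAAH/AAAAAAAAAAAAAAH/AAAAAAAAAAAAAAH/gAAAAAAAAAAAAAD/gAAAAAAAAAAAAAD/gAAAAAAAAAAAAAD/gAAAAAAAAAAAAAB/gAAAAAAAAAAAAAB/gAAAAAAAAAAAAAA/gAAAAAAAAAAAAAAfgAAAAAAAAAAAAAAPAAAAAAAAAAAAAAAHAA/gAAAAAAAAAAAAAD/+AAAAAAAAAAAAAH//wAAAAAAAAAAAAP//8AAAAAAAAAAAAP///AAAAAAAAAAAAP///gAAAAAAAAAAAf///wAAAAAAAAAAAf///4AAAAAAAAAAAf///4AAAAAAAAAAAf///wAAAAAAAAAAAf///wAAAAAAAAAAAf///gAAAAAAAAAAAP///AAAAAAAAAAAAP//+AAAAAAAAAAAAP//8AAAAAAAAAAAAP//wAAAAAAAAAAAAH//gAAAAAAAAAAAAH/+AAAAAAAAAAAAAH/8AAAAAAAAAAAAAD/4AAAAAAAAAAAAAD/4AAAAAAAAAAAAAB/wAAAAAAAAAAAAAB/gAAAAAAAAAAAAAA/AAAAAAAAAAAAAAAeAAAAAAAAAAAAAAAAAAAAAAAAAAAAAAAAAAAAAAAAAAAAAAAAAAAAAAAAAAAAAAAAAAAAAAAAAAAAAAAAAAAAAAAAAAAAAAAAAAAAAAAAAAAAAAAAAAAAAAAAAAAAAAAAAAAAAAAAAAAAAAAAAAAAAAAAAAAAAAAAAAAAAAAAAAAAAAAAAAAAAAAAAAAAAAAAAAAAAAAAAAAAAAAAAAAAAAAAAAAAAA="/>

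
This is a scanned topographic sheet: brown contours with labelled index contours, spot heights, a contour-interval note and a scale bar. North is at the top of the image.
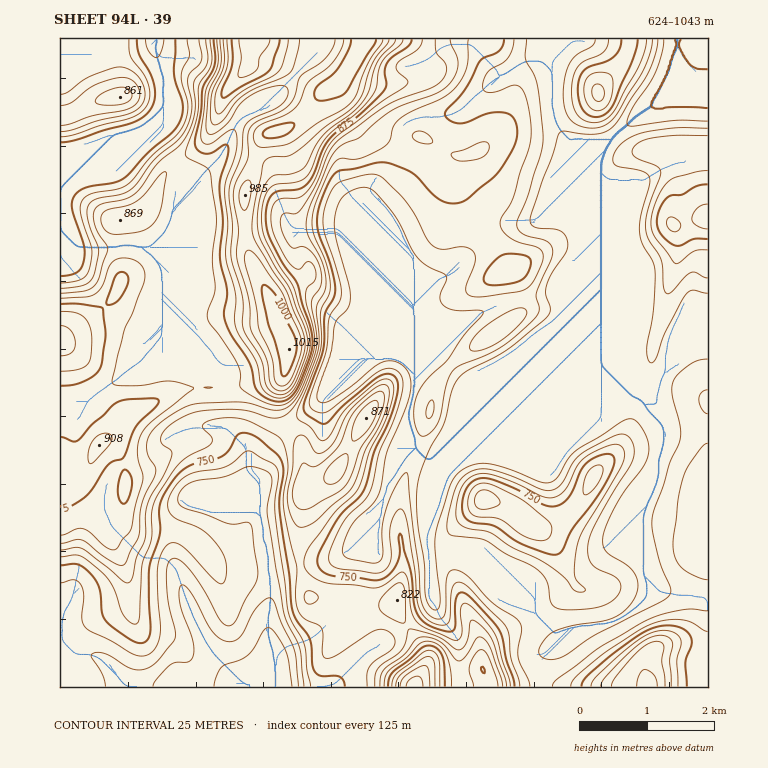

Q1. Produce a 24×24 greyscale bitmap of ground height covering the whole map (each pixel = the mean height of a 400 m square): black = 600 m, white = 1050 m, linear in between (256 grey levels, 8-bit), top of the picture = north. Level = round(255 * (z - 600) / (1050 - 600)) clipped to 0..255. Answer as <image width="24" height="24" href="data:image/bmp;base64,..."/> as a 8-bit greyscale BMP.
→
<image width="24" height="24" href="data:image/bmp;base64,Qk12BgAAAAAAADYEAAAoAAAAGAAAABgAAAABAAgAAAAAAEACAAATCwAAEwsAAAABAAAAAAAAAAAAAAEBAQACAgIAAwMDAAQEBAAFBQUABgYGAAcHBwAICAgACQkJAAoKCgALCwsADAwMAA0NDQAODg4ADw8PABAQEAAREREAEhISABMTEwAUFBQAFRUVABYWFgAXFxcAGBgYABkZGQAaGhoAGxsbABwcHAAdHR0AHh4eAB8fHwAgICAAISEhACIiIgAjIyMAJCQkACUlJQAmJiYAJycnACgoKAApKSkAKioqACsrKwAsLCwALS0tAC4uLgAvLy8AMDAwADExMQAyMjIAMzMzADQ0NAA1NTUANjY2ADc3NwA4ODgAOTk5ADo6OgA7OzsAPDw8AD09PQA+Pj4APz8/AEBAQABBQUEAQkJCAENDQwBEREQARUVFAEZGRgBHR0cASEhIAElJSQBKSkoAS0tLAExMTABNTU0ATk5OAE9PTwBQUFAAUVFRAFJSUgBTU1MAVFRUAFVVVQBWVlYAV1dXAFhYWABZWVkAWlpaAFtbWwBcXFwAXV1dAF5eXgBfX18AYGBgAGFhYQBiYmIAY2NjAGRkZABlZWUAZmZmAGdnZwBoaGgAaWlpAGpqagBra2sAbGxsAG1tbQBubm4Ab29vAHBwcABxcXEAcnJyAHNzcwB0dHQAdXV1AHZ2dgB3d3cAeHh4AHl5eQB6enoAe3t7AHx8fAB9fX0Afn5+AH9/fwCAgIAAgYGBAIKCggCDg4MAhISEAIWFhQCGhoYAh4eHAIiIiACJiYkAioqKAIuLiwCMjIwAjY2NAI6OjgCPj48AkJCQAJGRkQCSkpIAk5OTAJSUlACVlZUAlpaWAJeXlwCYmJgAmZmZAJqamgCbm5sAnJycAJ2dnQCenp4An5+fAKCgoAChoaEAoqKiAKOjowCkpKQApaWlAKampgCnp6cAqKioAKmpqQCqqqoAq6urAKysrACtra0Arq6uAK+vrwCwsLAAsbGxALKysgCzs7MAtLS0ALW1tQC2trYAt7e3ALi4uAC5ubkAurq6ALu7uwC8vLwAvb29AL6+vgC/v78AwMDAAMHBwQDCwsIAw8PDAMTExADFxcUAxsbGAMfHxwDIyMgAycnJAMrKygDLy8sAzMzMAM3NzQDOzs4Az8/PANDQ0ADR0dEA0tLSANPT0wDU1NQA1dXVANbW1gDX19cA2NjYANnZ2QDa2toA29vbANzc3ADd3d0A3t7eAN/f3wDg4OAA4eHhAOLi4gDj4+MA5OTkAOXl5QDm5uYA5+fnAOjo6ADp6ekA6urqAOvr6wDs7OwA7e3tAO7u7gDv7+8A8PDwAPHx8QDy8vIA8/PzAPT09AD19fUA9vb2APf39wD4+PgA+fn5APr6+gD7+/sA/Pz8AP39/QD+/v4A////ADo5NTAlIBoXIFBYaafGkZRpNTZQd412Tzo+S0cxJSQbKFpkXm6Wd4NULyoxSnV0UUJRYU8wLjcjQWVpanBRUGdCMzEvLTdIQ0VWaU0tO0AxUG5pZ3I1REIyMz9EOiorNFZseE84SEM3VVlFQFUyNDIzPEo+MSgwPYKMiV5JRz43XmE+NkwsNjxOYVo+KCg0Q5mTkmFAOTY5bHhXOkInPWdrZFpRLSgzQqWamnZFOTY3bYmATDknMF1TOTtgQiguQaOmmX1mV0lHaHqJXTYsIyclIyZHUDEqOZekoIFsY1pgamF6fz45JSMjIyMkMCwnM5OVnZmGfXyKhkVThFFBKyMjIyMjIyUoNqSXi4uLio2zzlY4Skw5NCUjIyMjIyYpMbagi4aGh5fG4304Nzg3OkMxIyMjIycpKbGgj4eGjarZ2no6Nzc3OD9LNSQjIyUsKIaTl4iGi6zev3tEODg4PUdIPSQjIyM0K1R7lYiGjLvSm4BAODg5PUxaTikjIyQ9PVB5ioeGi761gmM5ODhDSkxLPy8jIyxSVFeFk5CGir+qgVs4ODxMUlBFLCQjIy9cY09ba4uHjcO8oXhCPUlUWlZNNSMjIydJVElJTG+Kla/Jw59jW1hdYmFVPyUjKTdAQmdXTkxur7DY3cWOcGNhXF5aRCwvKCoyMoKIgFVZt8Szyt/SmnZmV09RQTZcTRgQEG16flZhoubXxNflvZGGcU5EOzZeXzMQDmdoZElcieTx0cXb2qKIdF1MNTI+UkkXEQ=="/>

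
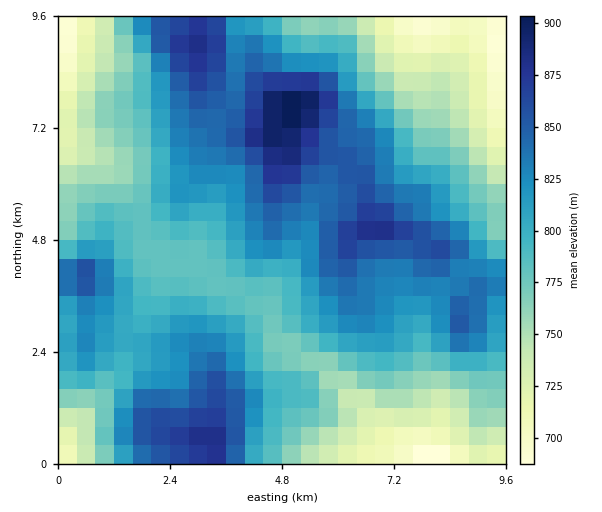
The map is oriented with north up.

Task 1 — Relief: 680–905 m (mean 800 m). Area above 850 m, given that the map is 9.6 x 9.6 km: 13.9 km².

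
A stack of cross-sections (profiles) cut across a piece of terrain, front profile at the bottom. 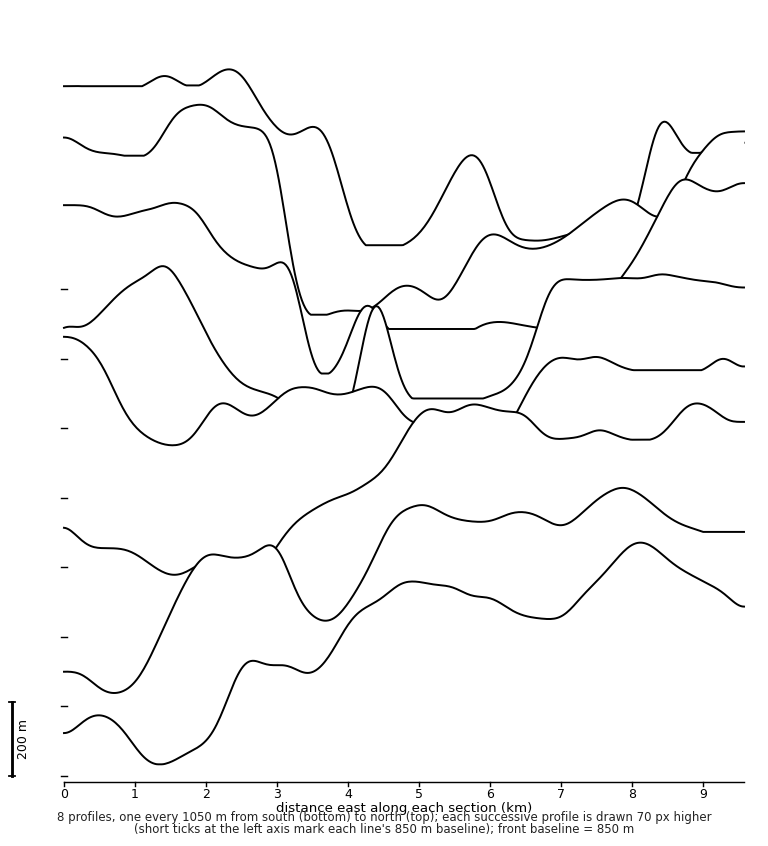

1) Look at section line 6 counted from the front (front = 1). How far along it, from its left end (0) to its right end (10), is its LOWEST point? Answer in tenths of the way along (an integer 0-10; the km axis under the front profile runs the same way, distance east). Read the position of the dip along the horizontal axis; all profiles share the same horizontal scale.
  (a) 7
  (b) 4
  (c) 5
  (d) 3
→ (b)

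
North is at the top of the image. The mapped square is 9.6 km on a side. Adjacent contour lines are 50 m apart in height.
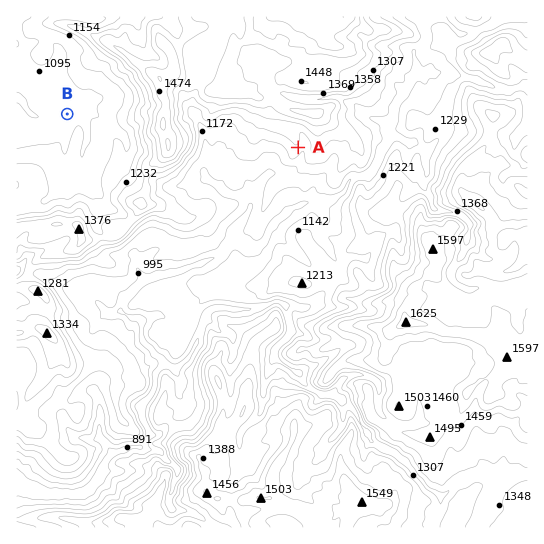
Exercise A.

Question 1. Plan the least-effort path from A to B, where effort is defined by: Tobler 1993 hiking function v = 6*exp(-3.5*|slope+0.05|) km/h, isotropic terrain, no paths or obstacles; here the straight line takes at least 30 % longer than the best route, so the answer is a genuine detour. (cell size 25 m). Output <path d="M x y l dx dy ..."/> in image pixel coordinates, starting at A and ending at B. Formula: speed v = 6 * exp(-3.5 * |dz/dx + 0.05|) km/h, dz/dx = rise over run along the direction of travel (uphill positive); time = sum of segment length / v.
<path d="M298 147l-3 2-2-2-3-2-8-4-19 0-2 1-4 4-3 1-9 0-8-4-18 0-8 4-1 0-3-1-2 1-10 10-5 2-7 7-18 9-12 0-6 3-2-1-6-6-1-2 0-18-4-8-8-8-29-14-4 0-8-4-4 0-6-3-8 0"/>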